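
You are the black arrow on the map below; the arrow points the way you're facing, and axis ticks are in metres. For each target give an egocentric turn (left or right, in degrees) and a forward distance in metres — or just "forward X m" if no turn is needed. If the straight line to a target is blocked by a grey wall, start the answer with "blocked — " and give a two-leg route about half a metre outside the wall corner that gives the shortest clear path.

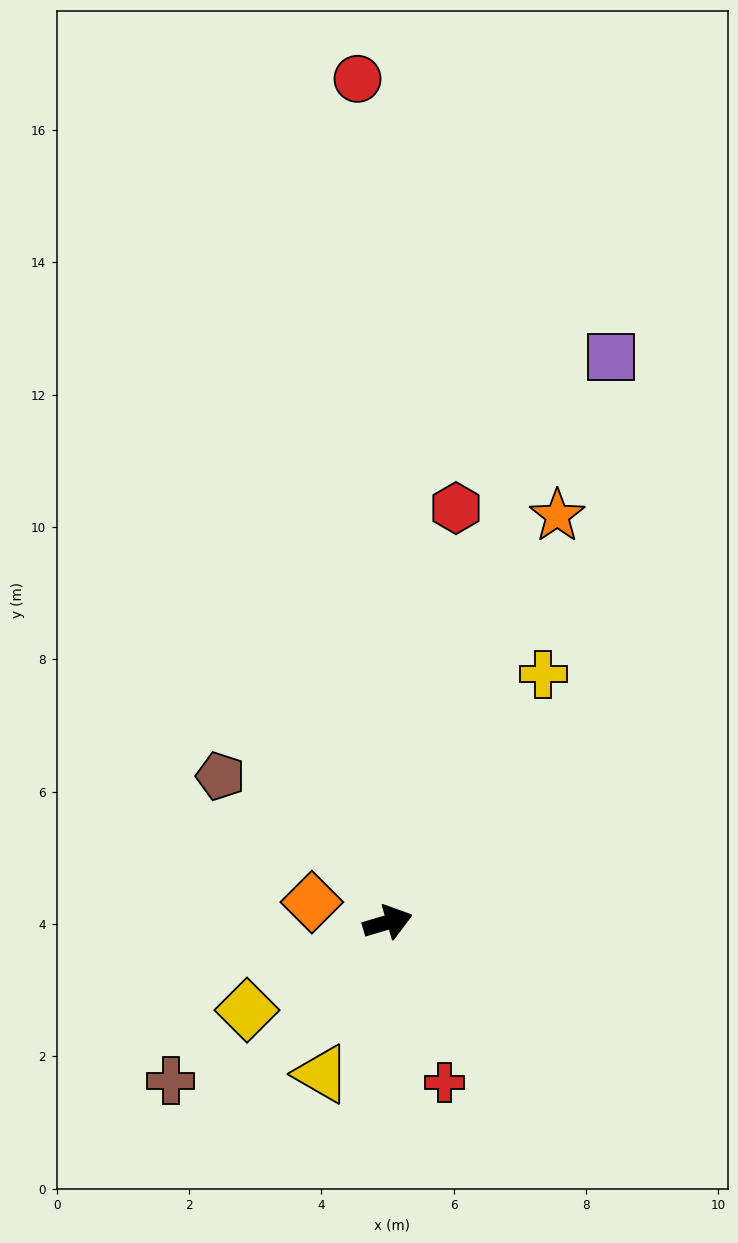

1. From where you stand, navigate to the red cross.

turn right 87°, forward 2.6 m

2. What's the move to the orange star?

turn left 51°, forward 6.7 m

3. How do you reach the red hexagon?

turn left 64°, forward 6.3 m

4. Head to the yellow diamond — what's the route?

turn right 165°, forward 2.5 m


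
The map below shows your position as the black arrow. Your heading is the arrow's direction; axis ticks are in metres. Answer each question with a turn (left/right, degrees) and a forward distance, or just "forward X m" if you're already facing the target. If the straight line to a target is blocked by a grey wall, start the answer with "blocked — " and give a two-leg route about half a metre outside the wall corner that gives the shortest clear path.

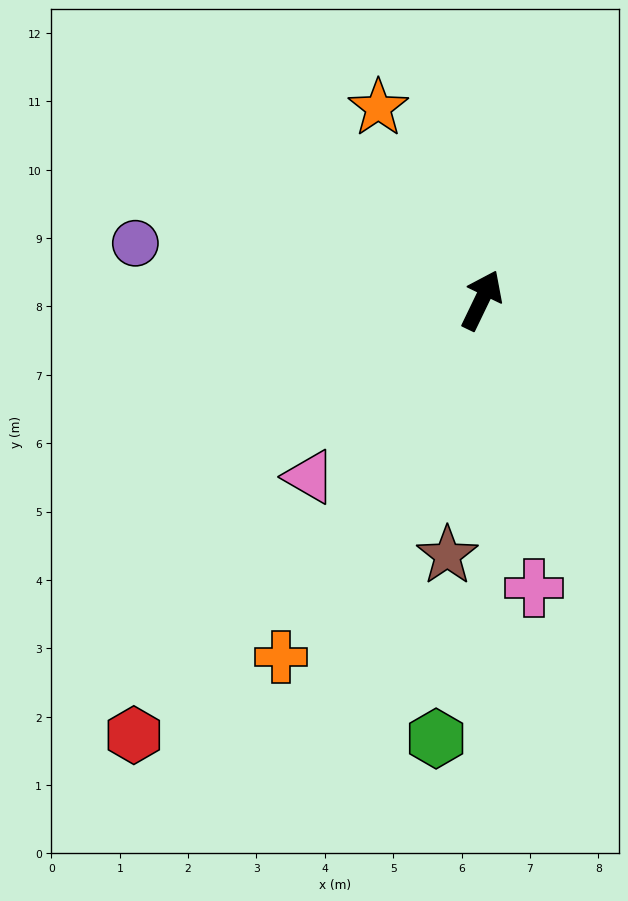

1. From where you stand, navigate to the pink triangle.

turn left 161°, forward 3.6 m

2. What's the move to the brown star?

turn right 162°, forward 3.8 m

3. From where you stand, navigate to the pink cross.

turn right 144°, forward 4.3 m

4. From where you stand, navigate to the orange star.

turn left 54°, forward 3.2 m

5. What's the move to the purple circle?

turn left 106°, forward 5.1 m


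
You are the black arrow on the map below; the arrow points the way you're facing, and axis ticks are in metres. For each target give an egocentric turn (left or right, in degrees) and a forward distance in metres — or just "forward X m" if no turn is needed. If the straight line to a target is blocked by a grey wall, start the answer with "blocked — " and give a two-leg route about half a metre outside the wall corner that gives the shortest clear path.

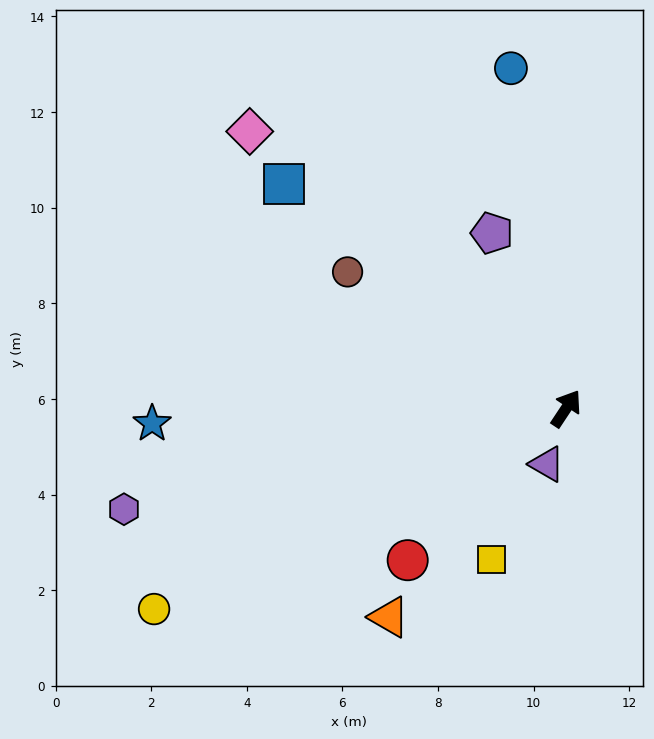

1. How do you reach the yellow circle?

turn left 149°, forward 9.6 m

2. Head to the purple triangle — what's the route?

turn right 166°, forward 1.2 m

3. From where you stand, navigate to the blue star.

turn left 126°, forward 8.7 m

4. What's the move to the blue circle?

turn left 43°, forward 7.2 m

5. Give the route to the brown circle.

turn left 91°, forward 5.4 m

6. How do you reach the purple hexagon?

turn left 136°, forward 9.5 m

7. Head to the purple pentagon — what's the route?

turn left 56°, forward 4.0 m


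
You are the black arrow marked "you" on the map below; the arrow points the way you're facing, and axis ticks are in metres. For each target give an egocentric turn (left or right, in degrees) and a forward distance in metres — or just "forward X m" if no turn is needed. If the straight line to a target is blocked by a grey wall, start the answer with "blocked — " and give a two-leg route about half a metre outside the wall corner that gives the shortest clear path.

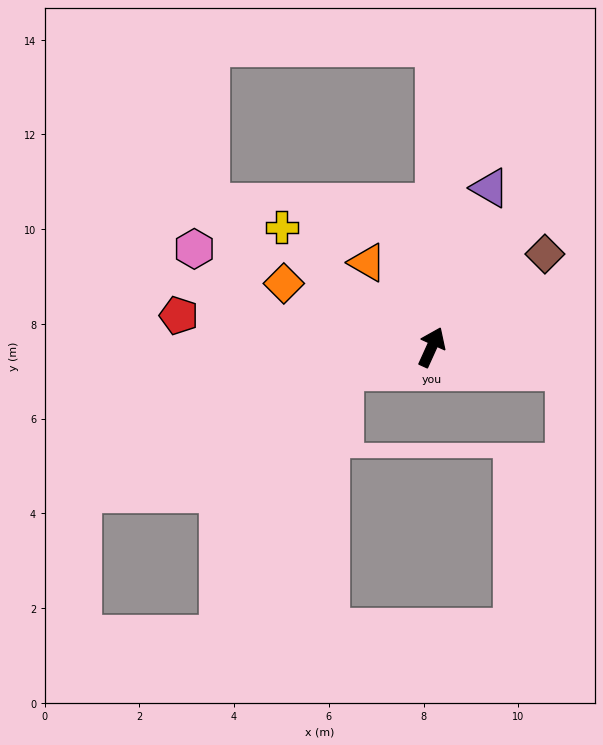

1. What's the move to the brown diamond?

turn right 26°, forward 3.1 m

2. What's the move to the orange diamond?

turn left 91°, forward 3.4 m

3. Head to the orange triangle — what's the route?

turn left 62°, forward 2.2 m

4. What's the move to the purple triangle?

turn left 4°, forward 3.6 m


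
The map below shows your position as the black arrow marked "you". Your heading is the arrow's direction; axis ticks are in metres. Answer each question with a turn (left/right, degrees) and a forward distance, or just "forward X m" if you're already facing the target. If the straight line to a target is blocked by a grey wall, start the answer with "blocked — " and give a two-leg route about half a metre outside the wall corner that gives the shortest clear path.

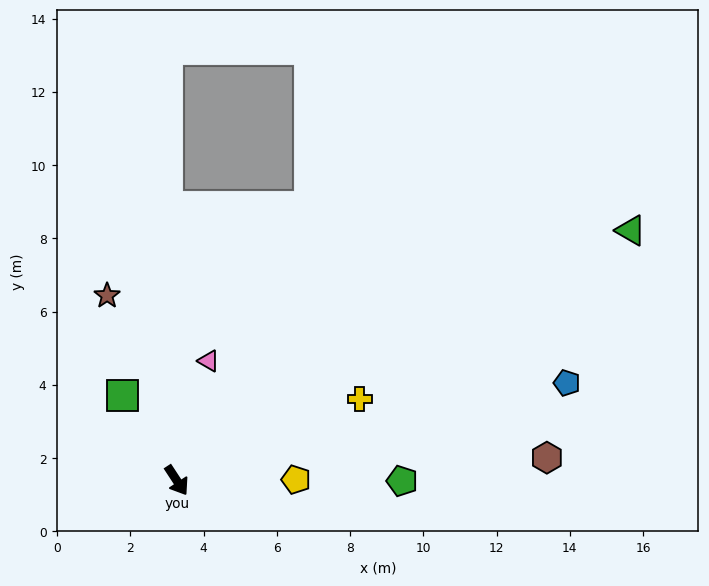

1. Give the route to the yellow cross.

turn left 81°, forward 5.5 m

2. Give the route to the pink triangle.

turn left 132°, forward 3.4 m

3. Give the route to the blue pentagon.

turn left 71°, forward 11.0 m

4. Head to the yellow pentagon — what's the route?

turn left 57°, forward 3.3 m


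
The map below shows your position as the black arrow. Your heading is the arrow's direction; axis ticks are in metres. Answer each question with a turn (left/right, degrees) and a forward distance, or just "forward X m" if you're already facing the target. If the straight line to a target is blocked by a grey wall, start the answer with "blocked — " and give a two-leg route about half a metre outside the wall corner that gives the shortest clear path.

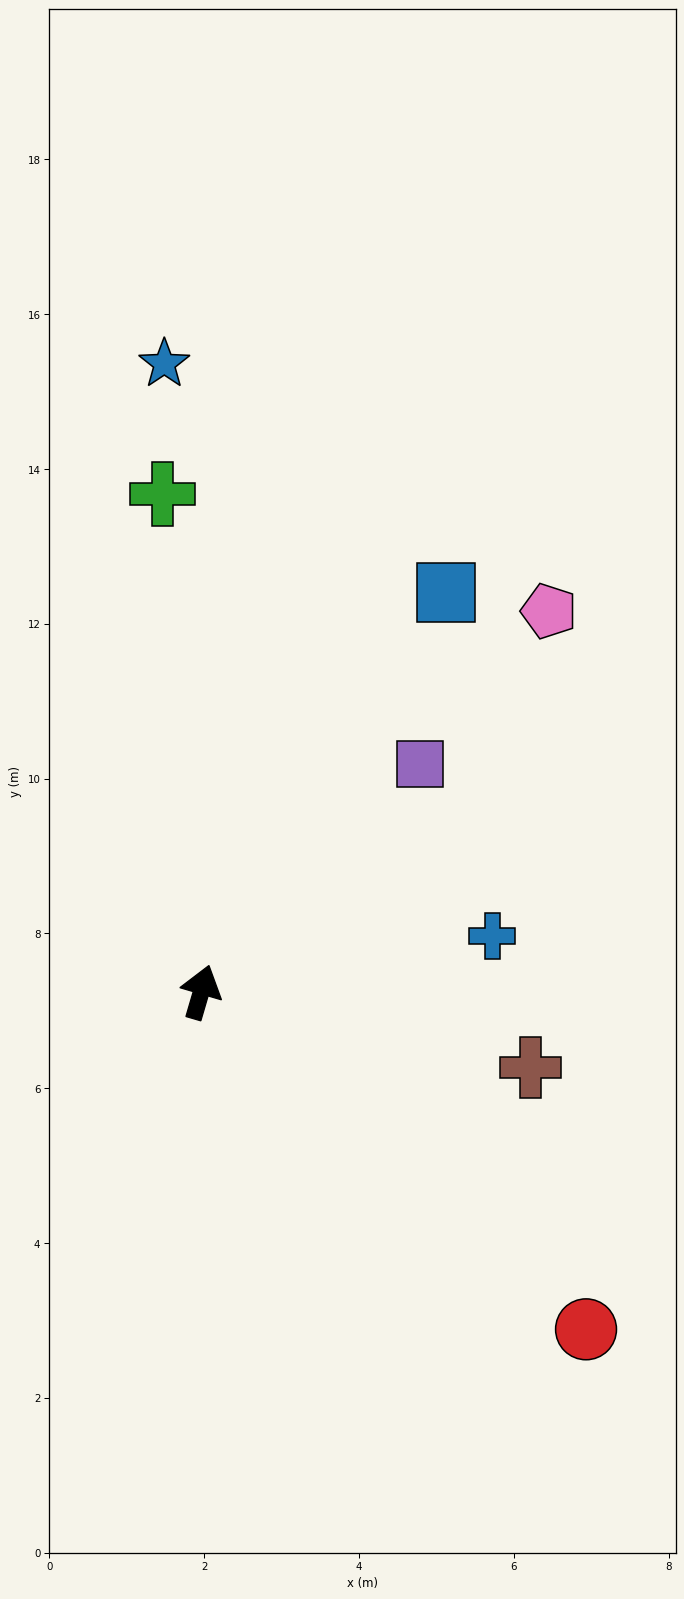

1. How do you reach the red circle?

turn right 115°, forward 6.6 m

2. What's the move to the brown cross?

turn right 87°, forward 4.4 m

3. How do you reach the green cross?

turn left 21°, forward 6.5 m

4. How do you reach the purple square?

turn right 27°, forward 4.1 m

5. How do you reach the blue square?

turn right 15°, forward 6.1 m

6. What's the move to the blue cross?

turn right 63°, forward 3.8 m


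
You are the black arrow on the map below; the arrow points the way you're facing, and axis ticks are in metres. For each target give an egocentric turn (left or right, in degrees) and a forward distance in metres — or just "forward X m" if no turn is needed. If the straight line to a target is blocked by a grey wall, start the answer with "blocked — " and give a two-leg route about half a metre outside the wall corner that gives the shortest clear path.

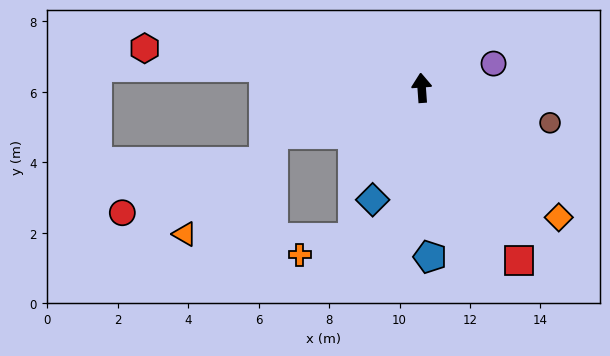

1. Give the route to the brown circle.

turn right 109°, forward 3.8 m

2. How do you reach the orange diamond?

turn right 137°, forward 5.4 m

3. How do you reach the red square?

turn right 155°, forward 5.6 m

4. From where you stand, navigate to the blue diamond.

turn left 152°, forward 3.5 m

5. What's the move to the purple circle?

turn right 75°, forward 2.2 m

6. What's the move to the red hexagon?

turn left 78°, forward 7.9 m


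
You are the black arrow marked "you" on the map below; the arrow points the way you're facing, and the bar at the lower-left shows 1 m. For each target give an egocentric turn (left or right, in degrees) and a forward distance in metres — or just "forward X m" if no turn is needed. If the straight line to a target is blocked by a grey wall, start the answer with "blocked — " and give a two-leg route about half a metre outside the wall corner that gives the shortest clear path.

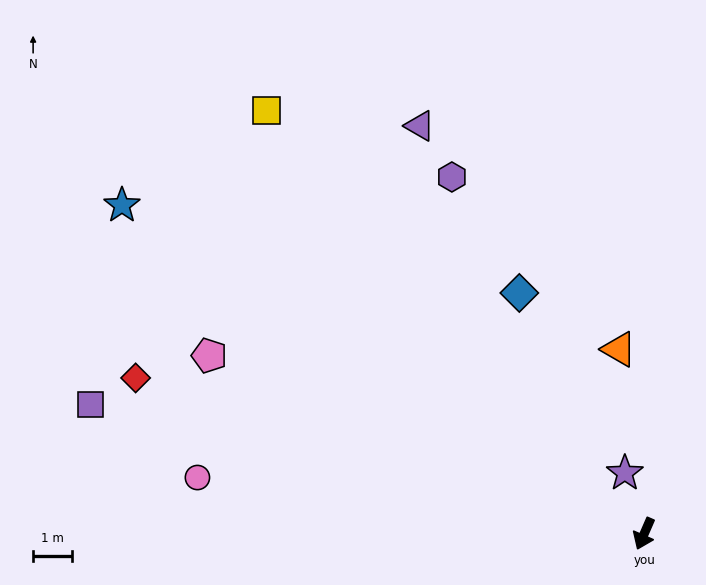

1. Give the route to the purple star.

turn right 139°, forward 1.6 m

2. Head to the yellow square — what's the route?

turn right 115°, forward 14.4 m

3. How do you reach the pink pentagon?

turn right 89°, forward 12.0 m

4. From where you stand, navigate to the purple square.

turn right 80°, forward 14.5 m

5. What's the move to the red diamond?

turn right 84°, forward 13.5 m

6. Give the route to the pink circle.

turn right 74°, forward 11.5 m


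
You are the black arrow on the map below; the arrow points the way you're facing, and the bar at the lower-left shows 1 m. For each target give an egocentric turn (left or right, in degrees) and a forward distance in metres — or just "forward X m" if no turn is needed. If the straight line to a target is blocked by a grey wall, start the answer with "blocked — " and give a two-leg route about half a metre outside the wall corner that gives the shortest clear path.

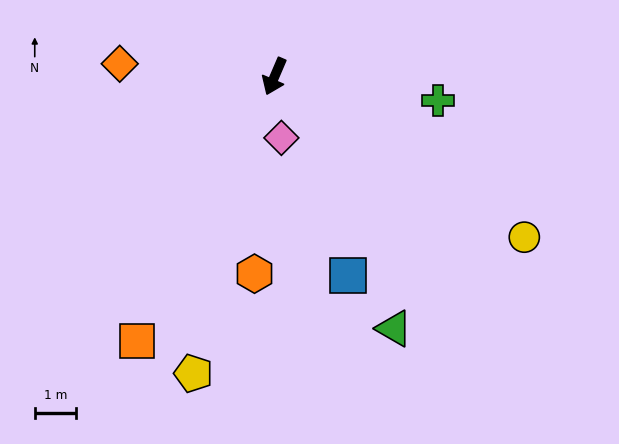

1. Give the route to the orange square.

turn right 4°, forward 7.2 m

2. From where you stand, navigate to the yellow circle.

turn left 80°, forward 7.1 m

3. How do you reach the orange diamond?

turn right 71°, forward 3.7 m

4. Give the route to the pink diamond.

turn left 30°, forward 1.5 m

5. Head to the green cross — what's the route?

turn left 105°, forward 4.0 m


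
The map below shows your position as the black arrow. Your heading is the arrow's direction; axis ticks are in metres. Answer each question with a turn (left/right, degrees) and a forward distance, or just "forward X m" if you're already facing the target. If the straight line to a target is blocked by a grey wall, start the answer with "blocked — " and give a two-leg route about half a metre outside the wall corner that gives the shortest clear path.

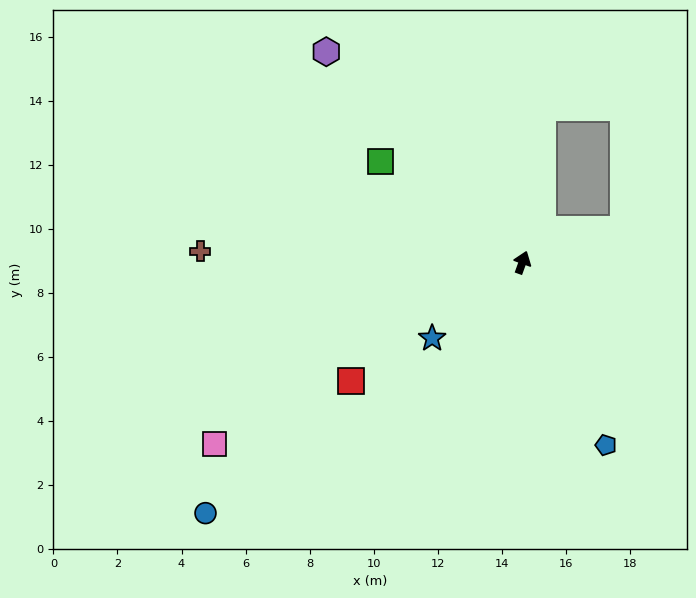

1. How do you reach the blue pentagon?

turn right 136°, forward 6.3 m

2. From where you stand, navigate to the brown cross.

turn left 108°, forward 10.1 m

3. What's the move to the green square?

turn left 75°, forward 5.4 m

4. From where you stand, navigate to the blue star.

turn left 150°, forward 3.7 m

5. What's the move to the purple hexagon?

turn left 63°, forward 9.0 m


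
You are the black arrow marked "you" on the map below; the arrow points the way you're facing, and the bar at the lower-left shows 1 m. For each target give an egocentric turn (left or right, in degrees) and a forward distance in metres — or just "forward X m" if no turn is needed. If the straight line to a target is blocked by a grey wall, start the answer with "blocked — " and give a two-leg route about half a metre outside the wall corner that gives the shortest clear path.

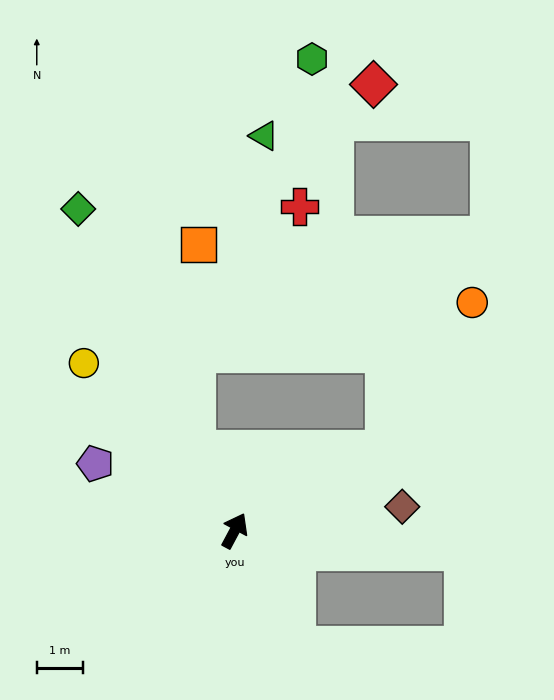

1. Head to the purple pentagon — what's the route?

turn left 92°, forward 3.3 m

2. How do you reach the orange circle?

blocked — turn right 34°, forward 3.7 m, then turn left 31°, forward 3.7 m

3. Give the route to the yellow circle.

turn left 70°, forward 4.9 m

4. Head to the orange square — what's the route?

blocked — turn left 54°, forward 1.9 m, then turn right 26°, forward 4.4 m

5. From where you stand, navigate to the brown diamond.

turn right 54°, forward 3.6 m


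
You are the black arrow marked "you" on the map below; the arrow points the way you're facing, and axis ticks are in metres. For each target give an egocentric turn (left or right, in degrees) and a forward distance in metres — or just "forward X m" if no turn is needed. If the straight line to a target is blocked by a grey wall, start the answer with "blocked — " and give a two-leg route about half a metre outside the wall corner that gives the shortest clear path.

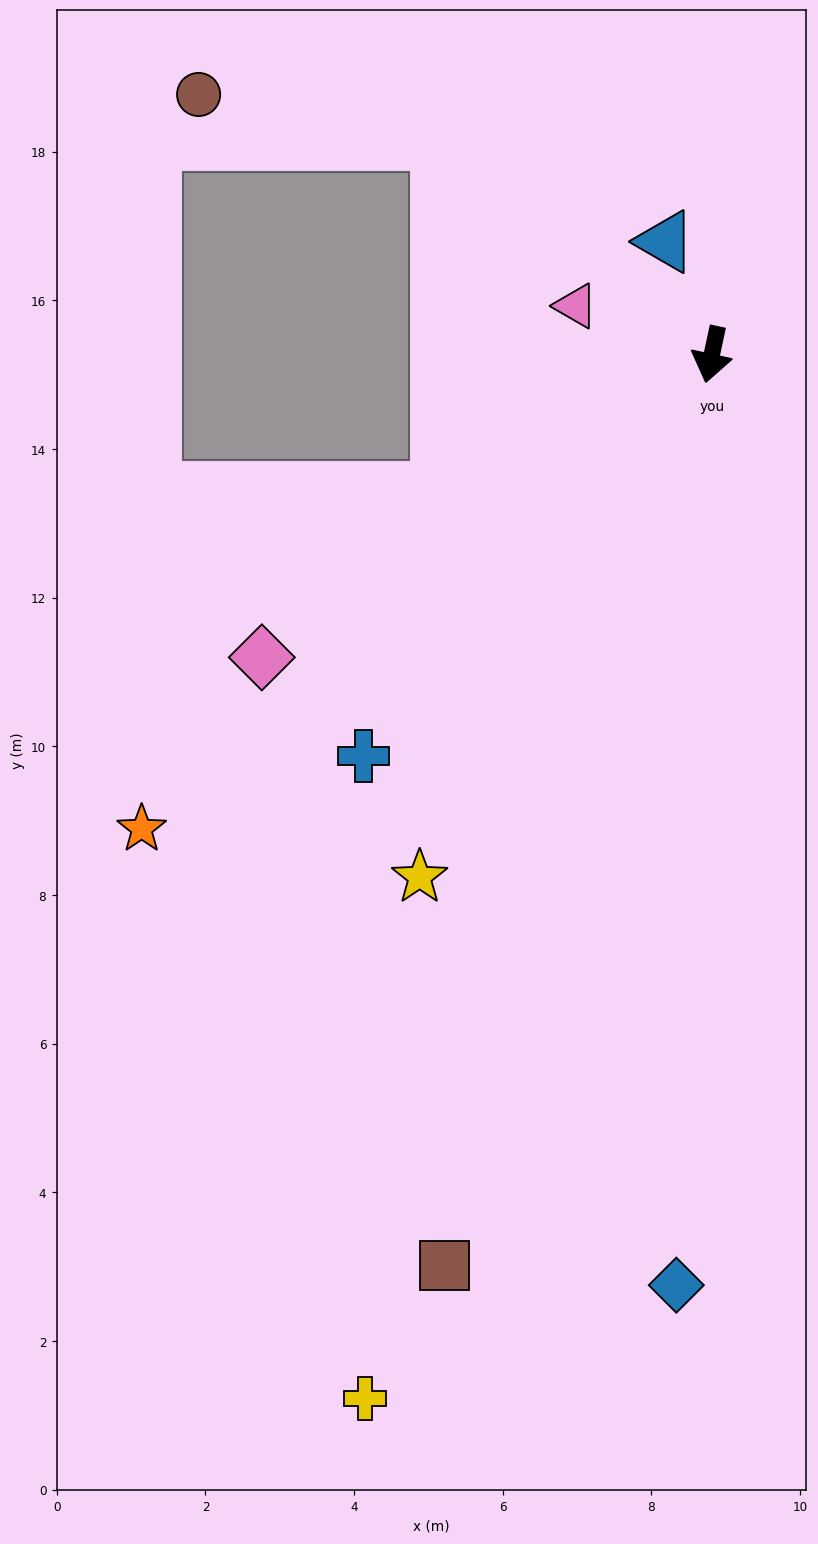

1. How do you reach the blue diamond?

turn left 10°, forward 12.5 m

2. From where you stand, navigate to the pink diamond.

turn right 44°, forward 7.3 m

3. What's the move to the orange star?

turn right 38°, forward 10.0 m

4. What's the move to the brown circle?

blocked — turn right 116°, forward 4.6 m, then turn left 28°, forward 3.3 m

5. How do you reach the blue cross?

turn right 29°, forward 7.2 m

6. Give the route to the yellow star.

turn right 17°, forward 8.1 m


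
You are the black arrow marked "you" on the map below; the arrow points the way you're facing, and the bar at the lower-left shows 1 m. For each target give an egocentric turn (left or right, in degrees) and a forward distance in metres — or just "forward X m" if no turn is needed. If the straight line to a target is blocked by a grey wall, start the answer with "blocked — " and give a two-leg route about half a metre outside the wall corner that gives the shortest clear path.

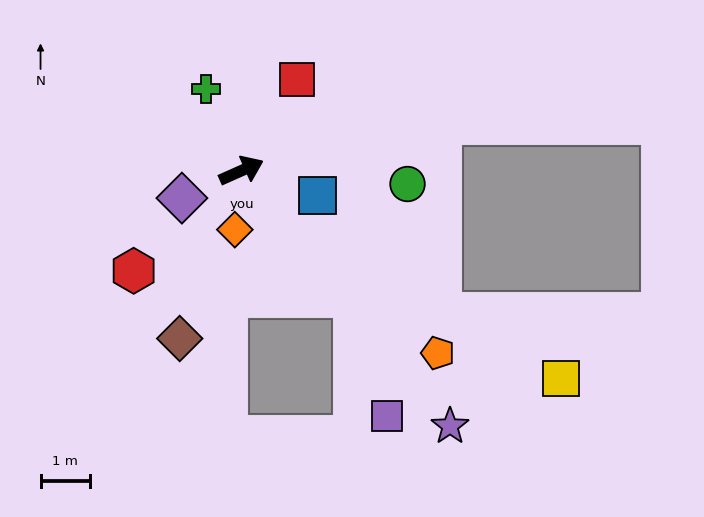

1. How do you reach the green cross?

turn left 89°, forward 1.8 m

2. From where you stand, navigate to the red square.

turn left 35°, forward 2.2 m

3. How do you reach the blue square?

turn right 42°, forward 1.6 m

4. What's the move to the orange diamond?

turn right 120°, forward 1.2 m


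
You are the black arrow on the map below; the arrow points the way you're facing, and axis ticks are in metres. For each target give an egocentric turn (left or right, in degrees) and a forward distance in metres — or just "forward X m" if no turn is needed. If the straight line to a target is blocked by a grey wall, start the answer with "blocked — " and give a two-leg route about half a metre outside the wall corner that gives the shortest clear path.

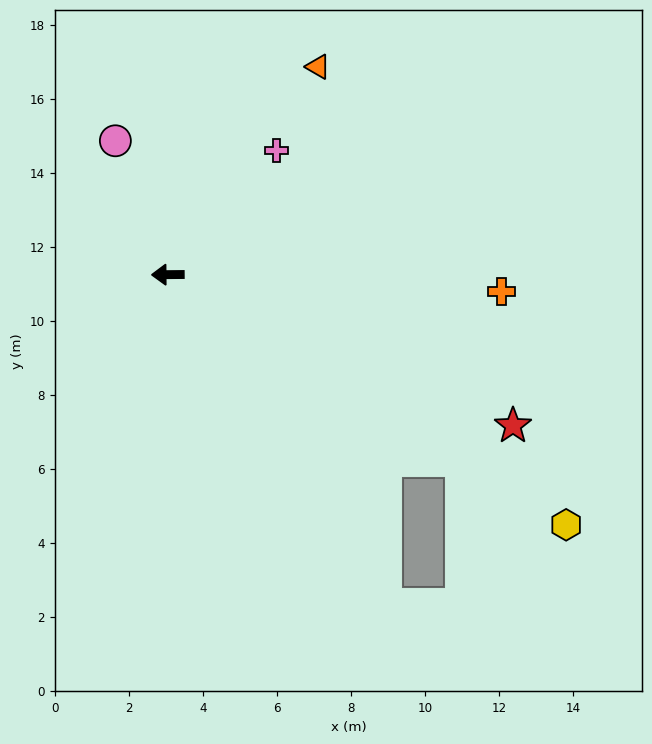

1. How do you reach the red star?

turn left 156°, forward 10.2 m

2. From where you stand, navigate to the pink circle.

turn right 69°, forward 3.9 m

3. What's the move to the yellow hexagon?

turn left 147°, forward 12.7 m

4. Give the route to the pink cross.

turn right 132°, forward 4.5 m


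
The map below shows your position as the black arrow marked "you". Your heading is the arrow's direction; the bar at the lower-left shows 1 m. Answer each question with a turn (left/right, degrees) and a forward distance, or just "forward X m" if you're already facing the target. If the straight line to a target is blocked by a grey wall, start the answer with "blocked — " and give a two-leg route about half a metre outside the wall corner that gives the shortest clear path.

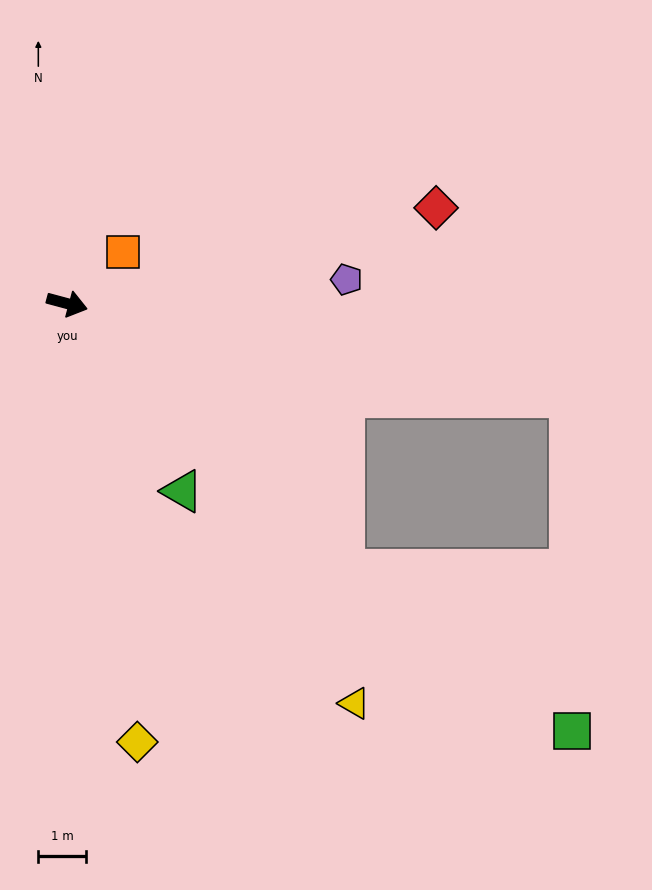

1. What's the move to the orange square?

turn left 58°, forward 1.6 m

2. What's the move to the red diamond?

turn left 30°, forward 7.9 m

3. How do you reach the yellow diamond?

turn right 66°, forward 9.2 m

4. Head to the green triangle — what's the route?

turn right 43°, forward 4.6 m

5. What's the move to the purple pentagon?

turn left 20°, forward 5.8 m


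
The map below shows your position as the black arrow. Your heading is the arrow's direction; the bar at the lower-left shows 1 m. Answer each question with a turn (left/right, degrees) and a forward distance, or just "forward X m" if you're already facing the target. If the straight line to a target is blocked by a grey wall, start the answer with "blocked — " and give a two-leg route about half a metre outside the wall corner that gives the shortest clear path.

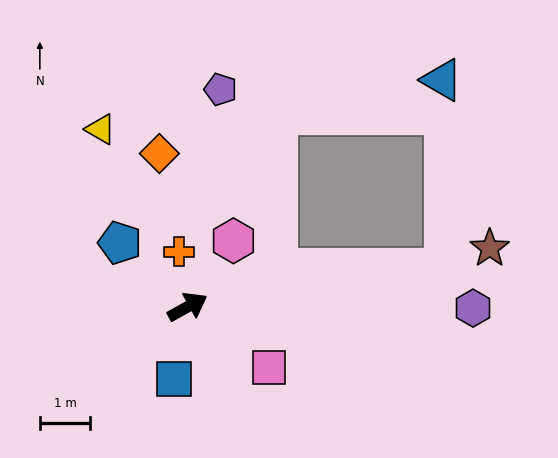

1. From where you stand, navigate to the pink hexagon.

turn left 26°, forward 1.6 m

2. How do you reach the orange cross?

turn left 70°, forward 1.1 m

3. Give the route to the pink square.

turn right 66°, forward 2.0 m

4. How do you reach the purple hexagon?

turn right 29°, forward 5.7 m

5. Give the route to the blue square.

turn right 130°, forward 1.5 m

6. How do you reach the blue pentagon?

turn left 108°, forward 1.8 m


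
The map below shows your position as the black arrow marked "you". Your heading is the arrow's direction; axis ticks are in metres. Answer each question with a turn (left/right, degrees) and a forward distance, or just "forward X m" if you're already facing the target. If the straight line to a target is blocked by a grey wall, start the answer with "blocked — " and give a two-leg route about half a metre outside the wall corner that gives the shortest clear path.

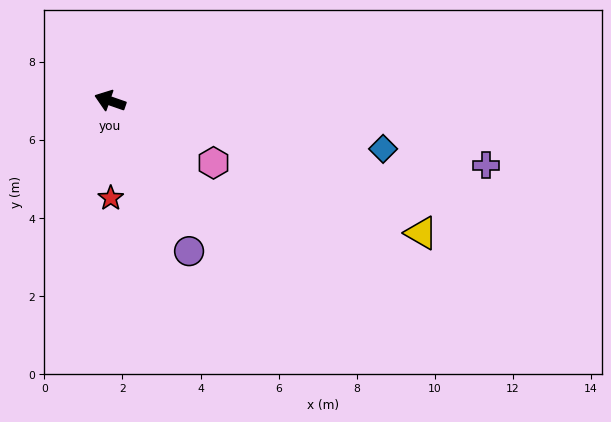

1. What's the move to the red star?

turn left 110°, forward 2.5 m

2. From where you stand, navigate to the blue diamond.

turn right 171°, forward 7.1 m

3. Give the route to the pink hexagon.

turn left 168°, forward 3.1 m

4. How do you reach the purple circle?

turn left 137°, forward 4.3 m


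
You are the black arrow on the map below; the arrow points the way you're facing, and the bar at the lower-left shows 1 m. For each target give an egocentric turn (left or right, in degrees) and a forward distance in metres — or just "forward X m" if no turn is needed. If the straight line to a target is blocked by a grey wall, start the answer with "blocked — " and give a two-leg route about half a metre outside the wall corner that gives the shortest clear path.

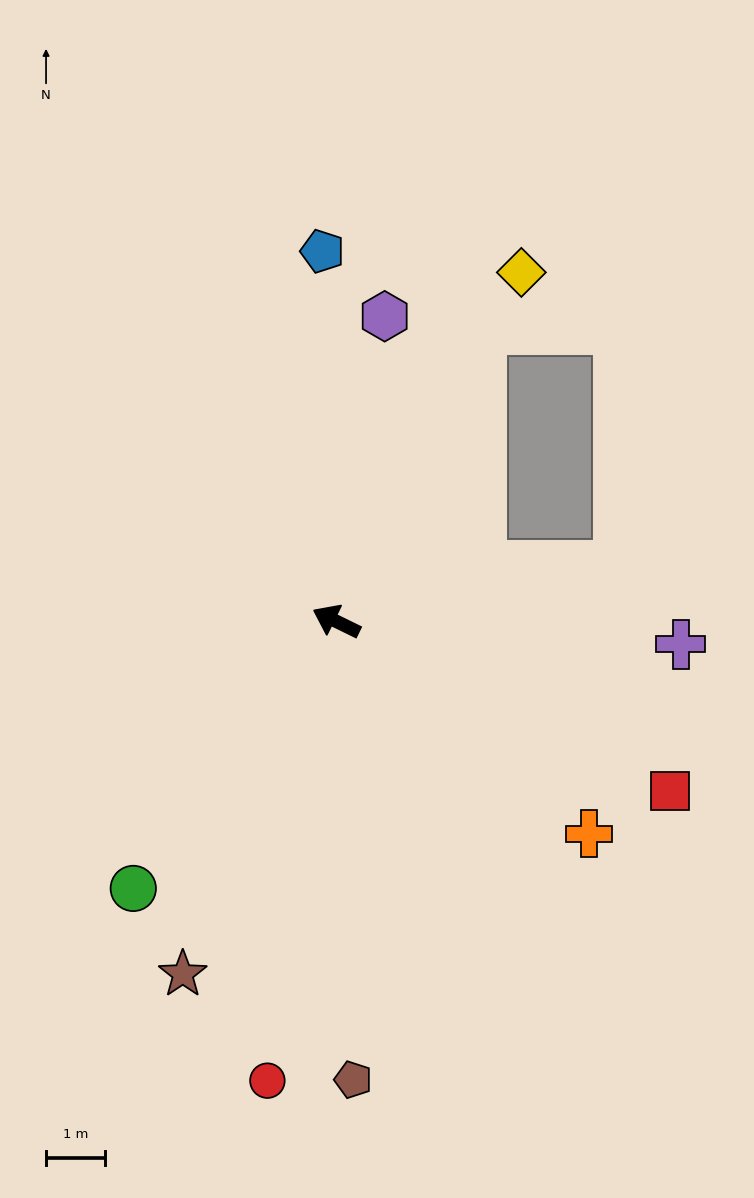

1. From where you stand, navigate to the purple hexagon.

turn right 73°, forward 5.2 m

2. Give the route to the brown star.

turn left 93°, forward 6.5 m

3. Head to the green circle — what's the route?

turn left 79°, forward 5.7 m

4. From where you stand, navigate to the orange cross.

turn left 166°, forward 5.6 m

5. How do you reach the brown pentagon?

turn left 118°, forward 7.7 m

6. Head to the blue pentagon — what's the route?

turn right 62°, forward 6.3 m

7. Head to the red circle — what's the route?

turn left 108°, forward 7.8 m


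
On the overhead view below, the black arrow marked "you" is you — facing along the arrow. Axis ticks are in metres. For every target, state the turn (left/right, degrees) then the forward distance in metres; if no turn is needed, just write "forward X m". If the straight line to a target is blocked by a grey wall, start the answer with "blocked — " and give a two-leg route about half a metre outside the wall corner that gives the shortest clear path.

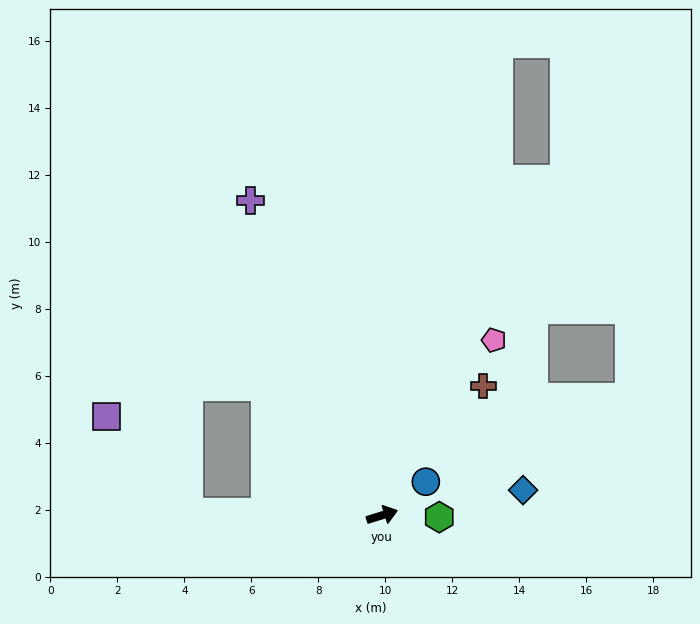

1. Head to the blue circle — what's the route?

turn left 20°, forward 1.6 m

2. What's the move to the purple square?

blocked — turn left 162°, forward 5.8 m, then turn right 49°, forward 3.8 m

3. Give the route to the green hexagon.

turn right 19°, forward 1.7 m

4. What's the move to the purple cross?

turn left 95°, forward 10.2 m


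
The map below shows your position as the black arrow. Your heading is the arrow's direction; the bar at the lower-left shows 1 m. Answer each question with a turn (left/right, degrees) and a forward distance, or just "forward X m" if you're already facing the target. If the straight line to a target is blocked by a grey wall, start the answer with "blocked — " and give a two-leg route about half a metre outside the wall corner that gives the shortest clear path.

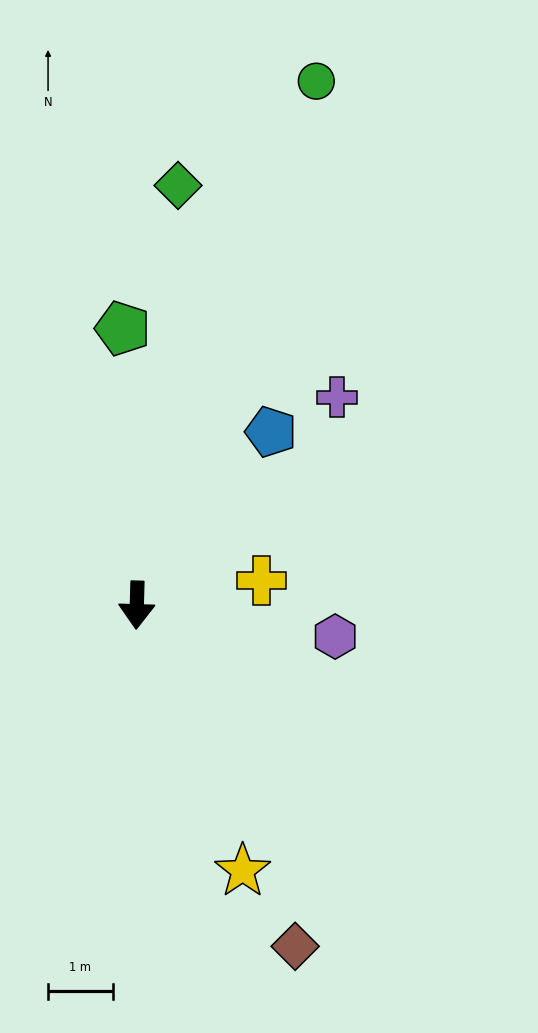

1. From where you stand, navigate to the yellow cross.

turn left 103°, forward 2.0 m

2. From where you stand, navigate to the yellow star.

turn left 23°, forward 4.4 m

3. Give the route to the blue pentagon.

turn left 144°, forward 3.4 m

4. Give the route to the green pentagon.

turn right 175°, forward 4.3 m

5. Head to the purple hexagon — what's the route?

turn left 83°, forward 3.1 m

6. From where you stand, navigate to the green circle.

turn left 163°, forward 8.6 m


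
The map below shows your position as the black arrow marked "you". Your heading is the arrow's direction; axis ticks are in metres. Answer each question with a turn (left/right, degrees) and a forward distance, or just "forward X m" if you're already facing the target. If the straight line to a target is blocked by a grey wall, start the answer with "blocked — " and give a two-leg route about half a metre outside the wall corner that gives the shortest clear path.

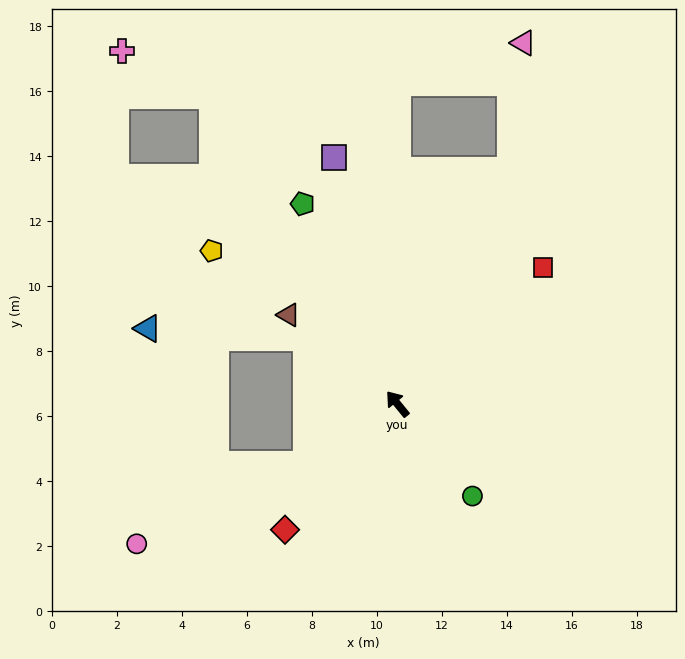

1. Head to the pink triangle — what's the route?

blocked — turn right 65°, forward 8.0 m, then turn left 20°, forward 4.0 m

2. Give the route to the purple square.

turn right 25°, forward 7.8 m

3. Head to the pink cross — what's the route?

blocked — turn right 8°, forward 11.1 m, then turn left 33°, forward 3.1 m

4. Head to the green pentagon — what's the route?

turn right 14°, forward 6.8 m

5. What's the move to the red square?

turn right 86°, forward 6.1 m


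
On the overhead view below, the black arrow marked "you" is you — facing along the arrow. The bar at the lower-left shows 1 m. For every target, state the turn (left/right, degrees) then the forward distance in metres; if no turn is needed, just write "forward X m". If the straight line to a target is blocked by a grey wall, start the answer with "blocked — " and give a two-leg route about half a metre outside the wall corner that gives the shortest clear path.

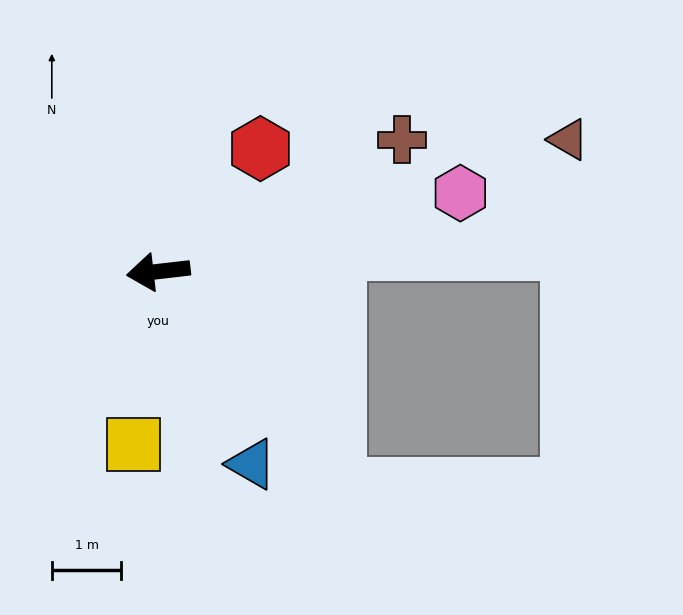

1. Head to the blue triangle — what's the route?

turn left 109°, forward 3.1 m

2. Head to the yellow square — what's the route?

turn left 75°, forward 2.5 m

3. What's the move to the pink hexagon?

turn right 172°, forward 4.5 m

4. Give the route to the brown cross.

turn right 158°, forward 4.0 m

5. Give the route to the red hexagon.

turn right 136°, forward 2.3 m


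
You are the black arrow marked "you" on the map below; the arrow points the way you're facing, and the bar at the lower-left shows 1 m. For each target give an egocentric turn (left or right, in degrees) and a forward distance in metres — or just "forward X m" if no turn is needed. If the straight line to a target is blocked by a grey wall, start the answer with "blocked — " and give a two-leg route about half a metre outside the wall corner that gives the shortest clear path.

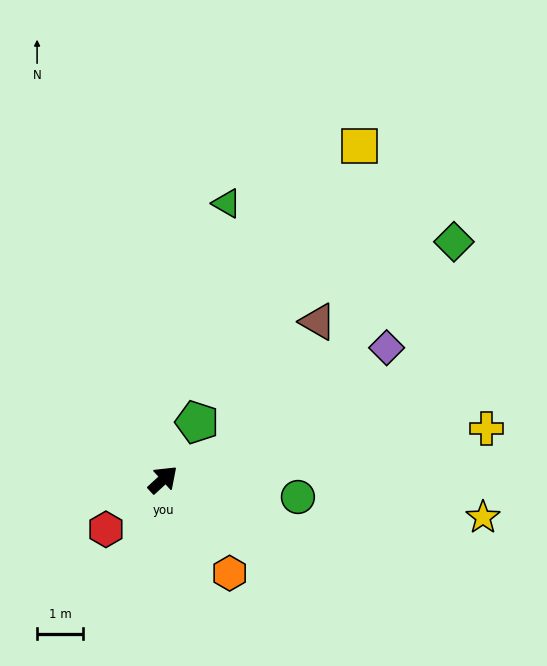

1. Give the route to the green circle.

turn right 50°, forward 2.9 m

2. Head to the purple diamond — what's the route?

turn right 12°, forward 5.6 m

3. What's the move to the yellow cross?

turn right 34°, forward 7.1 m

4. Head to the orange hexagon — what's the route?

turn right 97°, forward 2.5 m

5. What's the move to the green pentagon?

turn left 17°, forward 1.4 m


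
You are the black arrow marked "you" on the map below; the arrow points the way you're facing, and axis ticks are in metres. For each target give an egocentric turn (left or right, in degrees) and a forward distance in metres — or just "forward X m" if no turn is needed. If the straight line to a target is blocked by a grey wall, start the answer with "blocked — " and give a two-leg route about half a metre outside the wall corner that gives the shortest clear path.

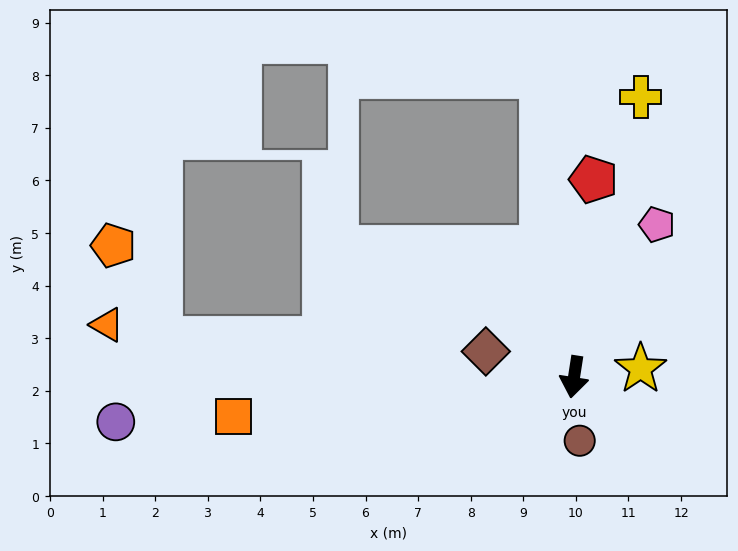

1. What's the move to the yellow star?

turn left 106°, forward 1.3 m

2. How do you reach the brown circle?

turn left 14°, forward 1.2 m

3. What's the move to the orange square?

turn right 75°, forward 6.5 m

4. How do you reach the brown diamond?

turn right 97°, forward 1.7 m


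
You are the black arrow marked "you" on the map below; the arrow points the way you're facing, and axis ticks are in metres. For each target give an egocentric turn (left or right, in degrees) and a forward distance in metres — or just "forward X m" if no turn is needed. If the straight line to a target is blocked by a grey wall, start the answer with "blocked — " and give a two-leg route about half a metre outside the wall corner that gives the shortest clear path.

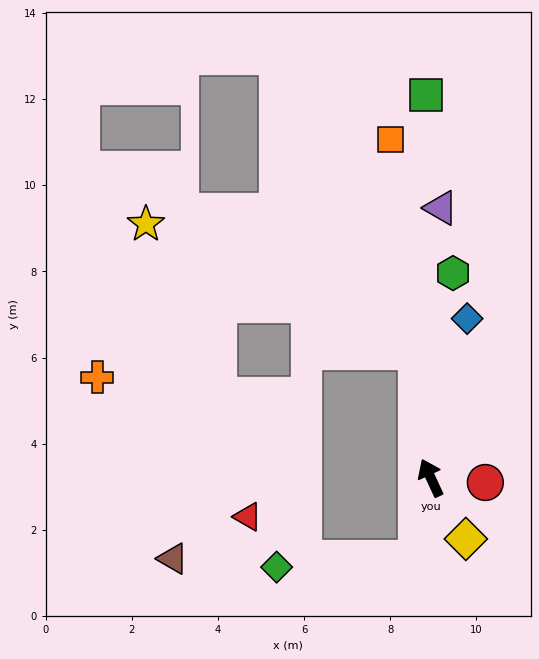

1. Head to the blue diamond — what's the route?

turn right 38°, forward 3.8 m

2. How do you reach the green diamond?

blocked — turn left 145°, forward 1.9 m, then turn right 76°, forward 3.3 m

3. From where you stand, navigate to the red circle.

turn right 120°, forward 1.3 m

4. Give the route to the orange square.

turn right 18°, forward 7.9 m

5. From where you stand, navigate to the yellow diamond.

turn right 175°, forward 1.6 m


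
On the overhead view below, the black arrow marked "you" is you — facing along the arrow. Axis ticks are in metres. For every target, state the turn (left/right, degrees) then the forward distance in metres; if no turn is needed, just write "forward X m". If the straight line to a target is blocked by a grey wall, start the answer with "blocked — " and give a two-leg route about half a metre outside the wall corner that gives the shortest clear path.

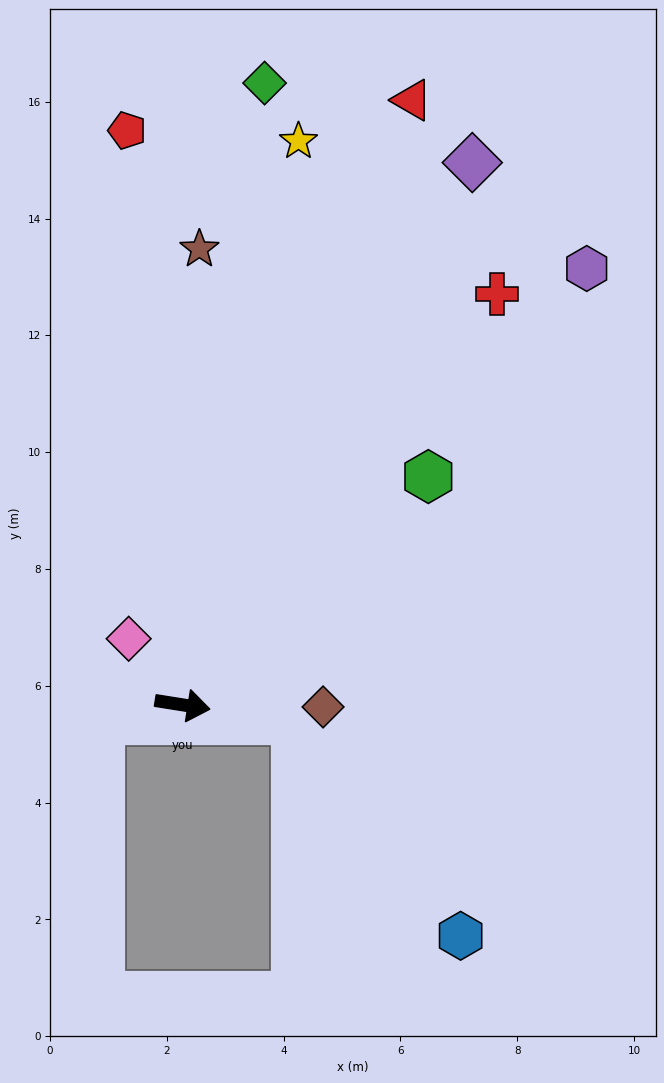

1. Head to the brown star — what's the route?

turn left 97°, forward 7.8 m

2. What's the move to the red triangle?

turn left 78°, forward 11.1 m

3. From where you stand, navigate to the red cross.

turn left 62°, forward 8.9 m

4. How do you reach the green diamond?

turn left 92°, forward 10.7 m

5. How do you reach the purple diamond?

turn left 71°, forward 10.5 m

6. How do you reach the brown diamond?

turn left 8°, forward 2.4 m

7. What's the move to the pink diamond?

turn left 138°, forward 1.5 m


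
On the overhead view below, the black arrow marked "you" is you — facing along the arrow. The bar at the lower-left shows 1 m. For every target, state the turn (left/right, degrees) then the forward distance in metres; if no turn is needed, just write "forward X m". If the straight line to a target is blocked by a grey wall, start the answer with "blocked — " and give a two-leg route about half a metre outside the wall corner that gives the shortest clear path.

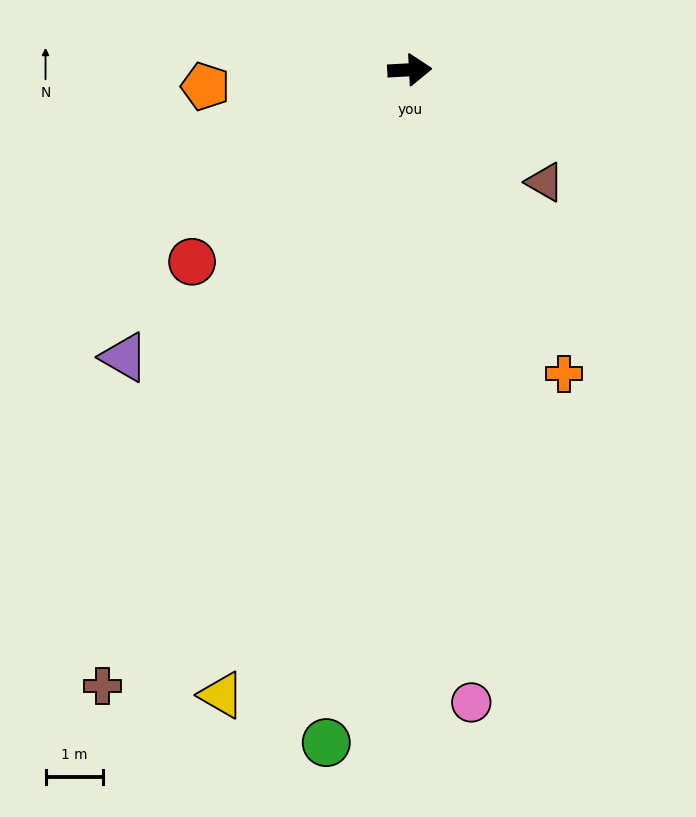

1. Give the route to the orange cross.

turn right 66°, forward 5.9 m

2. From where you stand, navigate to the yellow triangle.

turn right 110°, forward 11.4 m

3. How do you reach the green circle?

turn right 100°, forward 11.8 m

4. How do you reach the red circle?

turn right 142°, forward 5.0 m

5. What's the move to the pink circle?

turn right 87°, forward 11.1 m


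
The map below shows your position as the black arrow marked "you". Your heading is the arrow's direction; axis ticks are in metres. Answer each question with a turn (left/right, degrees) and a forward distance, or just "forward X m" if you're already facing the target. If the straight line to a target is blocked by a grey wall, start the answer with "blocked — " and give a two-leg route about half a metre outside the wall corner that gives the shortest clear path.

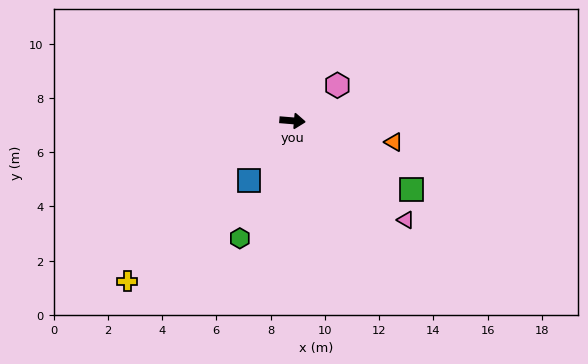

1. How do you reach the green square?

turn right 25°, forward 5.1 m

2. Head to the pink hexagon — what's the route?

turn left 43°, forward 2.1 m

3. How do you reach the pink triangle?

turn right 36°, forward 5.5 m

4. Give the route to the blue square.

turn right 122°, forward 2.7 m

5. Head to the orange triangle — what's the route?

turn right 7°, forward 3.8 m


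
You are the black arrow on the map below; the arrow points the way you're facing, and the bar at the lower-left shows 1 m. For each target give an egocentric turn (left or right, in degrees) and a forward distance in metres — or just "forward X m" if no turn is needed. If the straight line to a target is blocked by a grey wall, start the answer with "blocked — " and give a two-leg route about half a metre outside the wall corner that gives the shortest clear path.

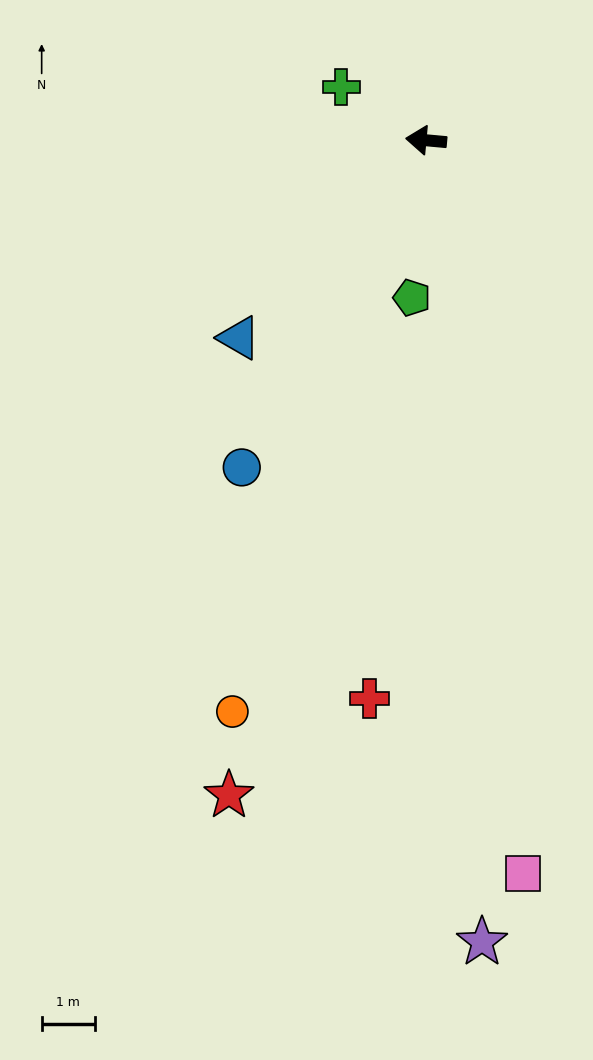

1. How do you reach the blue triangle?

turn left 52°, forward 5.1 m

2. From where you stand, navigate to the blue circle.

turn left 66°, forward 7.1 m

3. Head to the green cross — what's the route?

turn right 27°, forward 1.9 m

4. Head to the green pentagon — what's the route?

turn left 90°, forward 3.0 m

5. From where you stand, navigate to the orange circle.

turn left 76°, forward 11.4 m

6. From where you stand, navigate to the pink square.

turn left 103°, forward 14.0 m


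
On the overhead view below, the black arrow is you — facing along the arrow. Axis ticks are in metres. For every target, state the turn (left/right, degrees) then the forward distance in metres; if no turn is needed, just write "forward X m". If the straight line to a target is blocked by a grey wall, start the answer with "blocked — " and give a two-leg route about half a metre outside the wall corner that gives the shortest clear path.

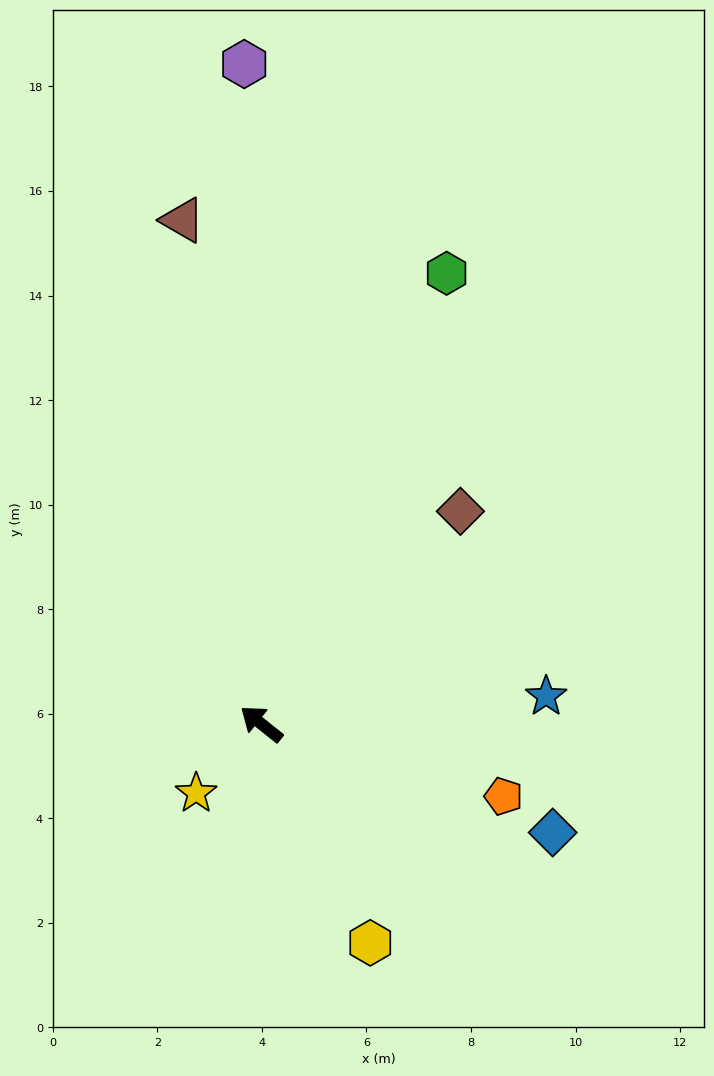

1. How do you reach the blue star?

turn right 136°, forward 5.5 m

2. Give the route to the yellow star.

turn left 85°, forward 1.8 m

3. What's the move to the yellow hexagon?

turn left 155°, forward 4.7 m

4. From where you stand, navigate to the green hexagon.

turn right 74°, forward 9.3 m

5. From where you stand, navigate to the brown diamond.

turn right 95°, forward 5.6 m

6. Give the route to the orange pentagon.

turn right 158°, forward 4.8 m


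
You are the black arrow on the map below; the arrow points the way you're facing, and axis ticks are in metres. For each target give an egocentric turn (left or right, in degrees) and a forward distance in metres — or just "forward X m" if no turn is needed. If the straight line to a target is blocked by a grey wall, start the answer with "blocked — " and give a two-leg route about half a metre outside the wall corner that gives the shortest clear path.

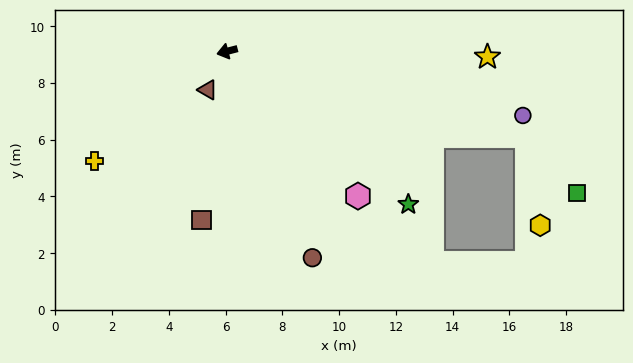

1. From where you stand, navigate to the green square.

blocked — turn left 150°, forward 11.0 m, then turn right 33°, forward 2.7 m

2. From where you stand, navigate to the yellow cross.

turn left 25°, forward 6.1 m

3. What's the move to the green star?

turn left 125°, forward 8.4 m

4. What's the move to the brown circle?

turn left 98°, forward 7.9 m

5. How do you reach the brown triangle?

turn left 49°, forward 1.5 m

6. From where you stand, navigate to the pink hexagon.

turn left 118°, forward 6.9 m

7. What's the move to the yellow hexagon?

blocked — turn left 150°, forward 11.0 m, then turn right 66°, forward 3.2 m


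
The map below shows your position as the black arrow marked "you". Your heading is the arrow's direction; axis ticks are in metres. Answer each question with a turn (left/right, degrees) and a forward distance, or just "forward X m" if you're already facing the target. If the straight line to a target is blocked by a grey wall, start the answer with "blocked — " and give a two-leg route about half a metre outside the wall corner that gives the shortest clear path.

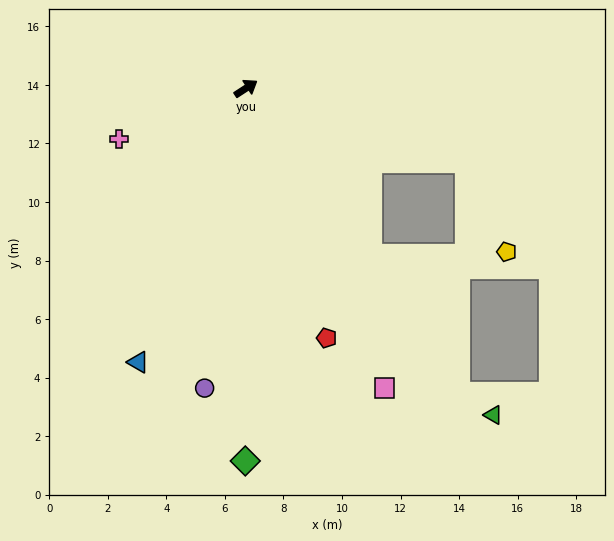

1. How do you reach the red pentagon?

turn right 105°, forward 9.0 m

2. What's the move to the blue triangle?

turn right 145°, forward 10.1 m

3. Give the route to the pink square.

turn right 98°, forward 11.3 m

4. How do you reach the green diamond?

turn right 123°, forward 12.7 m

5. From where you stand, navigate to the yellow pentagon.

blocked — turn right 51°, forward 8.0 m, then turn right 49°, forward 3.4 m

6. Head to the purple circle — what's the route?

turn right 131°, forward 10.3 m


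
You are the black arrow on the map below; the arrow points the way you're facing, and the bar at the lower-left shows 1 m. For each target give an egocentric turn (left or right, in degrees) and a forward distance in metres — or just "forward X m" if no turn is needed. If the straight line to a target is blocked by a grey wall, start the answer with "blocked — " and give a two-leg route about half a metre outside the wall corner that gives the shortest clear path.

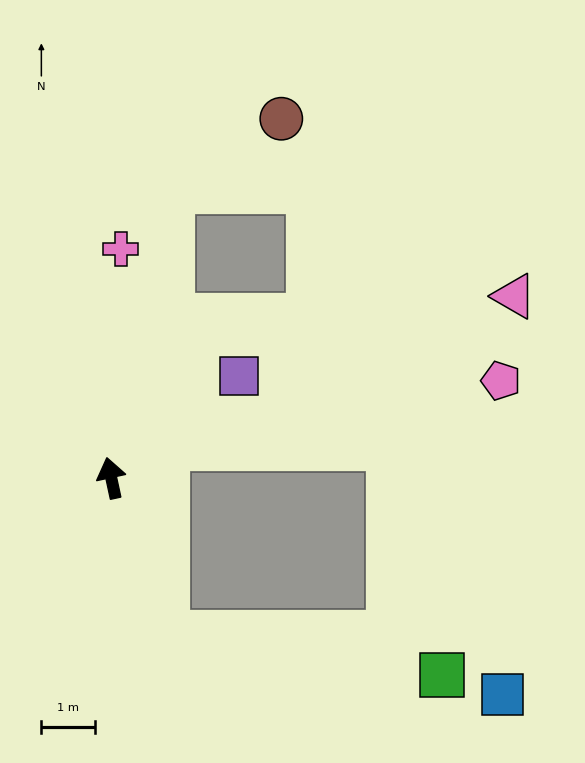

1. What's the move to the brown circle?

blocked — turn right 24°, forward 5.5 m, then turn right 45°, forward 2.4 m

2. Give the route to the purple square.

turn right 64°, forward 3.0 m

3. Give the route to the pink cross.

turn right 15°, forward 4.3 m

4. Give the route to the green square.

blocked — turn right 172°, forward 3.1 m, then turn left 61°, forward 5.2 m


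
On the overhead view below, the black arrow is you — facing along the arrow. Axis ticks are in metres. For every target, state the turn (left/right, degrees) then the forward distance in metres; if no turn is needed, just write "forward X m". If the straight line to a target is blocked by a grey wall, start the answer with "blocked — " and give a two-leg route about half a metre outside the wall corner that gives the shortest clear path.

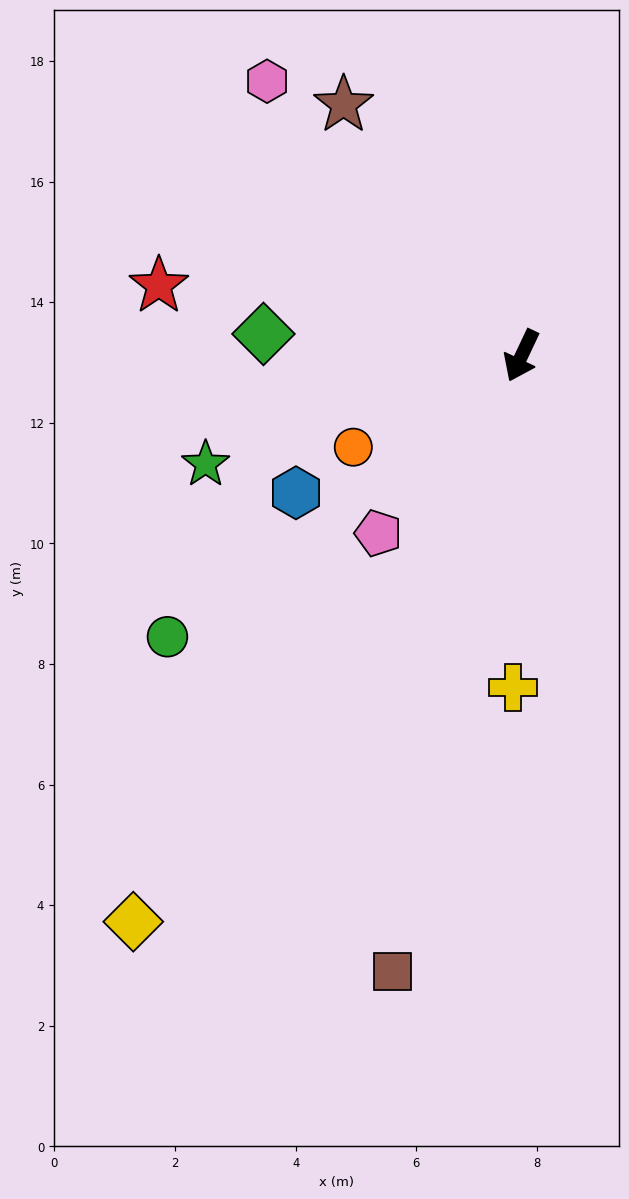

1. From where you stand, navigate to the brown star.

turn right 119°, forward 5.1 m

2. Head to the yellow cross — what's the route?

turn left 24°, forward 5.5 m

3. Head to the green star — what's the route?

turn right 46°, forward 5.5 m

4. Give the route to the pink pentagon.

turn right 14°, forward 3.8 m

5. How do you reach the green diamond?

turn right 70°, forward 4.3 m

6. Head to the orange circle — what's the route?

turn right 36°, forward 3.2 m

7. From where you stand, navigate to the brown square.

turn left 13°, forward 10.4 m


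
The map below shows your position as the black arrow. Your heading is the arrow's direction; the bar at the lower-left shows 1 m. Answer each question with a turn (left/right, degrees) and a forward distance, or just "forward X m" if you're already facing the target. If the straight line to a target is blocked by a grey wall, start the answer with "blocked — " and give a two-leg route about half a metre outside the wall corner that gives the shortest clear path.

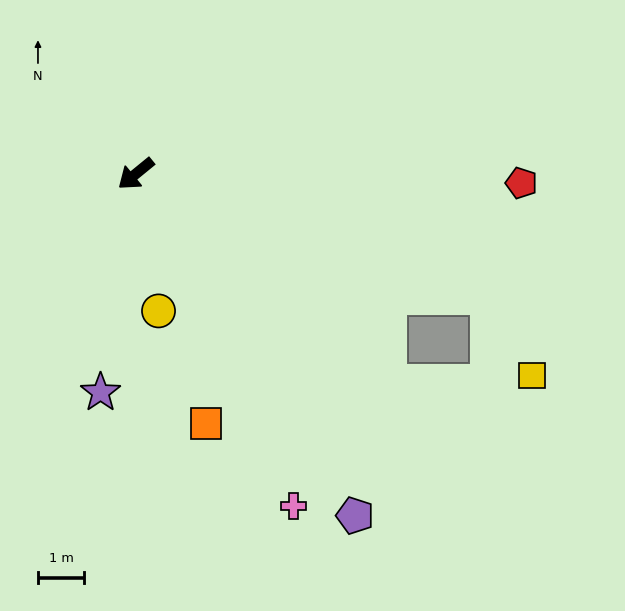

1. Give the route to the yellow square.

blocked — turn left 122°, forward 8.1 m, then turn right 44°, forward 2.0 m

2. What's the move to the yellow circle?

turn left 60°, forward 3.0 m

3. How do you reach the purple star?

turn left 42°, forward 4.8 m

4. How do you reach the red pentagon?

turn left 139°, forward 8.4 m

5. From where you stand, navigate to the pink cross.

turn left 76°, forward 8.0 m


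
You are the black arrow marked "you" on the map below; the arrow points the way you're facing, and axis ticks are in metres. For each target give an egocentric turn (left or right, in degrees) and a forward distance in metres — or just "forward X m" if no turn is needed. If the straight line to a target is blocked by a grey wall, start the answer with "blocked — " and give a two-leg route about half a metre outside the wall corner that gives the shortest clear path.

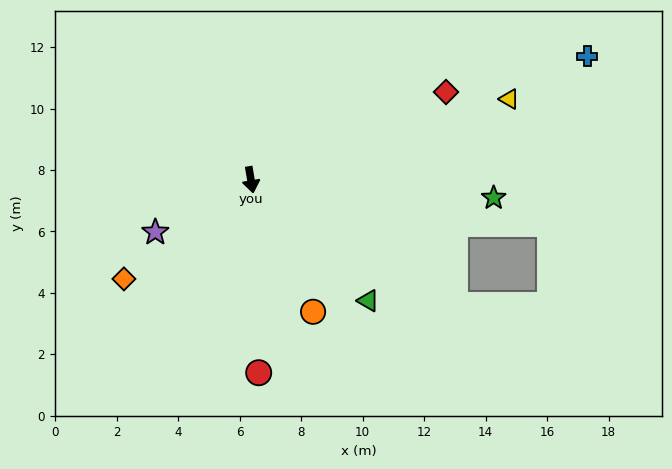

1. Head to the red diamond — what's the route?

turn left 105°, forward 7.0 m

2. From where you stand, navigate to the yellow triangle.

turn left 98°, forward 8.8 m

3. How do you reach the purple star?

turn right 71°, forward 3.5 m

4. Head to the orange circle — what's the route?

turn left 16°, forward 4.7 m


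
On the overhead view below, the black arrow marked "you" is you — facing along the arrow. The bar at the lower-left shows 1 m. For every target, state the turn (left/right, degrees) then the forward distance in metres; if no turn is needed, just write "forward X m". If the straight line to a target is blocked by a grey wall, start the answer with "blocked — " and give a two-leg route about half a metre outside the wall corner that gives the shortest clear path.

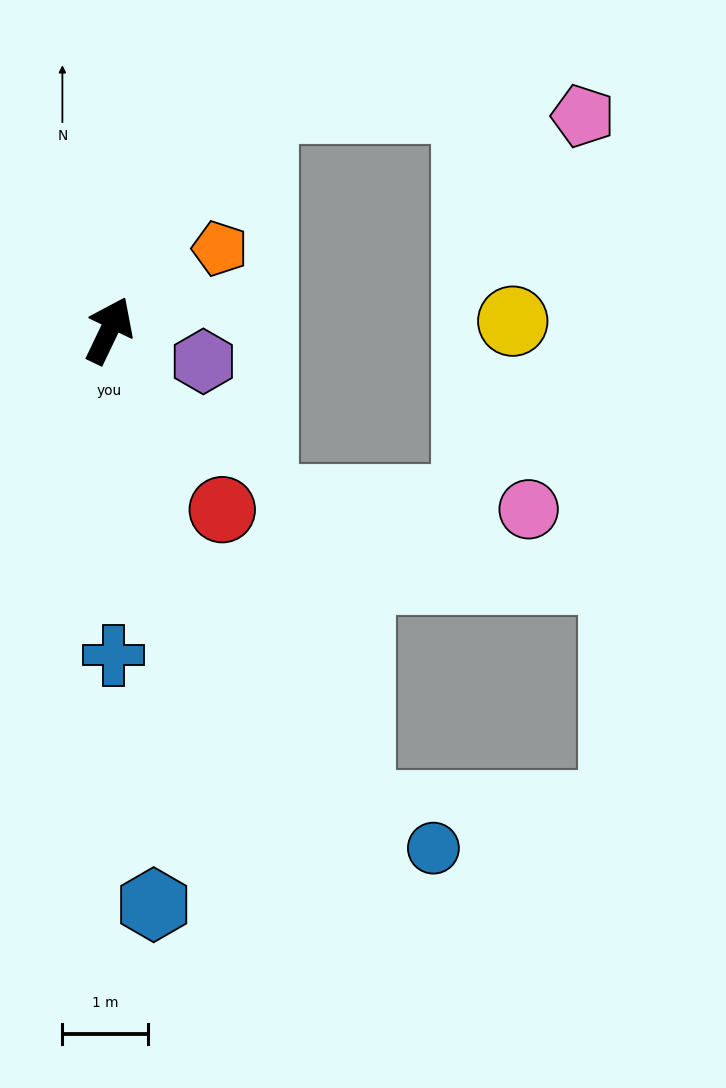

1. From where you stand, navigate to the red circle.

turn right 122°, forward 2.5 m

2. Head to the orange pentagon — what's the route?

turn right 28°, forward 1.6 m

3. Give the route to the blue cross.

turn right 154°, forward 3.8 m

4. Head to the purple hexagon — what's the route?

turn right 83°, forward 1.2 m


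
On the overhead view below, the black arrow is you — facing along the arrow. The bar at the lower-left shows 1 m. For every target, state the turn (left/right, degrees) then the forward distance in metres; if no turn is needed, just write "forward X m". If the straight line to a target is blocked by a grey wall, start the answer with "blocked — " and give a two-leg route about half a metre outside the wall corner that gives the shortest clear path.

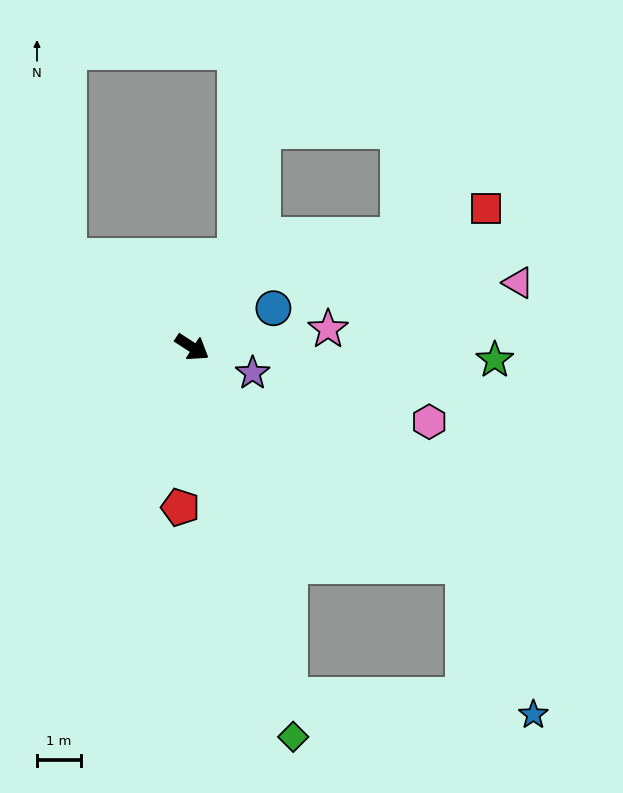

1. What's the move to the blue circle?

turn left 59°, forward 2.0 m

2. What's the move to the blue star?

blocked — turn right 42°, forward 8.2 m, then turn left 71°, forward 5.5 m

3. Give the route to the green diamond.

turn right 43°, forward 9.1 m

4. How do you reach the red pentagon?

turn right 61°, forward 3.6 m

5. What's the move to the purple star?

turn left 10°, forward 1.5 m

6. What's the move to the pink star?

turn left 40°, forward 3.1 m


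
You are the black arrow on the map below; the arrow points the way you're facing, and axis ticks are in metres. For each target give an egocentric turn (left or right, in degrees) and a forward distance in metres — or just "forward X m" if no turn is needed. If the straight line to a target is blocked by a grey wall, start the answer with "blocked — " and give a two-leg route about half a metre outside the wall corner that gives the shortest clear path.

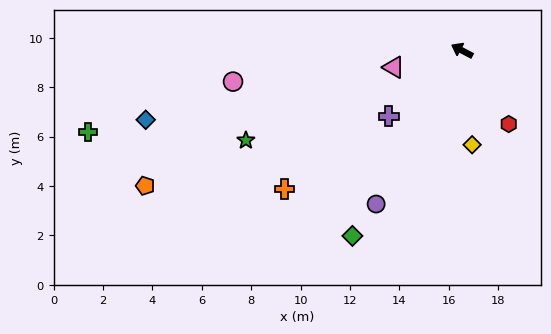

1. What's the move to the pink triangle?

turn left 42°, forward 2.9 m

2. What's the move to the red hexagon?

turn left 150°, forward 3.5 m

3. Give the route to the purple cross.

turn left 70°, forward 4.0 m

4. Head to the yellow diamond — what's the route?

turn left 124°, forward 3.8 m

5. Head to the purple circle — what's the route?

turn left 89°, forward 7.1 m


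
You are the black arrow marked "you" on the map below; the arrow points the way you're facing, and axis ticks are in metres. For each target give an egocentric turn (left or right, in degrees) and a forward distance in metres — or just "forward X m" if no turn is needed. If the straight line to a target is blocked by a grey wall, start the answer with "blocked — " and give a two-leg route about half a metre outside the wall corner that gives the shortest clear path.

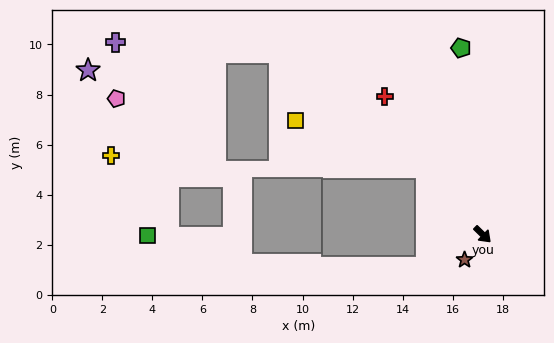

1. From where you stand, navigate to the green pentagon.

turn left 141°, forward 7.5 m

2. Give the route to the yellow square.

blocked — turn left 174°, forward 3.5 m, then turn left 31°, forward 5.5 m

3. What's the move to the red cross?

turn left 170°, forward 6.8 m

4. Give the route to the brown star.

turn right 81°, forward 1.2 m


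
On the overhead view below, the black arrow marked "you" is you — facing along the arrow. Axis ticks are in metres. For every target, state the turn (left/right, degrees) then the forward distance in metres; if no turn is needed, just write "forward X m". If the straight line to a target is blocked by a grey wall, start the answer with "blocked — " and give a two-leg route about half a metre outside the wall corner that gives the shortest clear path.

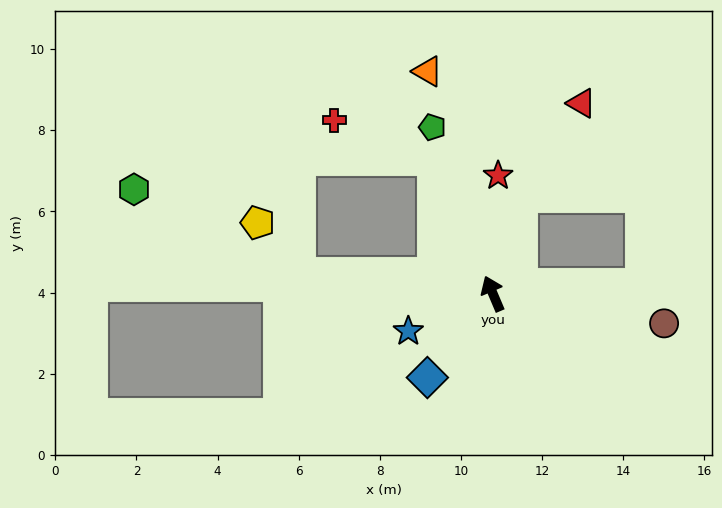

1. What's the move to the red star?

turn right 26°, forward 2.9 m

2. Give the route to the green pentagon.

turn right 3°, forward 4.4 m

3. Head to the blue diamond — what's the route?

turn left 119°, forward 2.6 m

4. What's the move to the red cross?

blocked — forward 3.6 m, then turn left 46°, forward 2.6 m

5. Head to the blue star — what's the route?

turn left 91°, forward 2.3 m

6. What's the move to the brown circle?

turn right 123°, forward 4.3 m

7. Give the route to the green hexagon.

blocked — turn left 61°, forward 4.8 m, then turn right 21°, forward 4.6 m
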